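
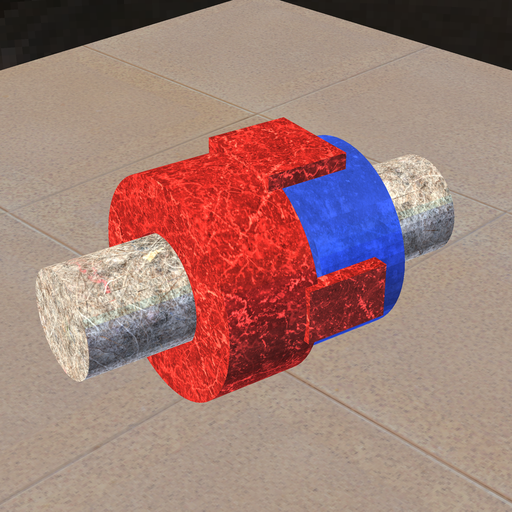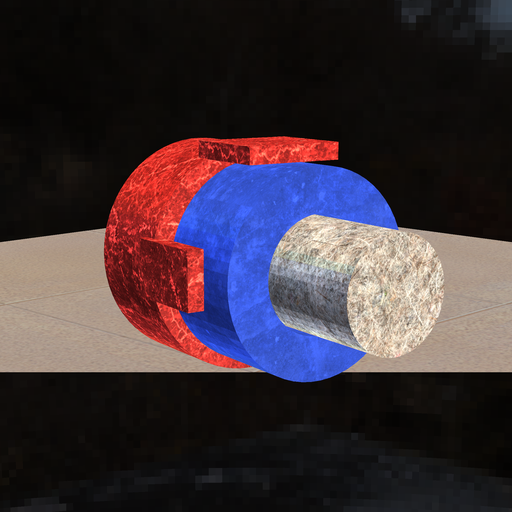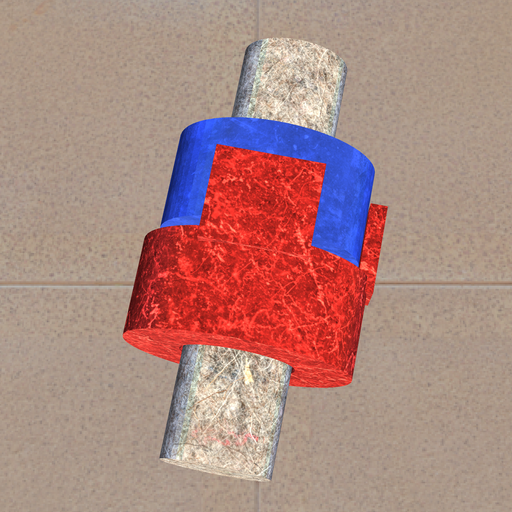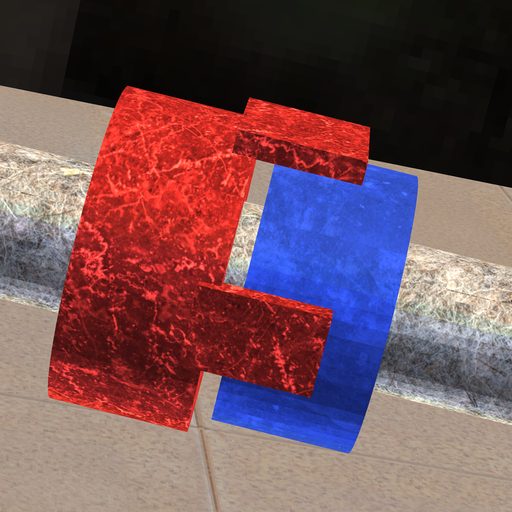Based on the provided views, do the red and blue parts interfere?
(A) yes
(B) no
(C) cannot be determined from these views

(B) no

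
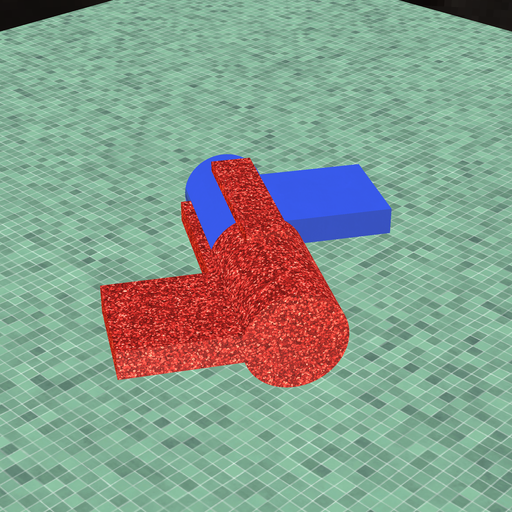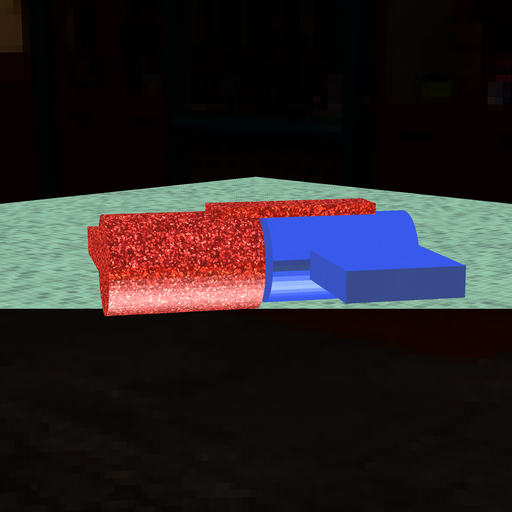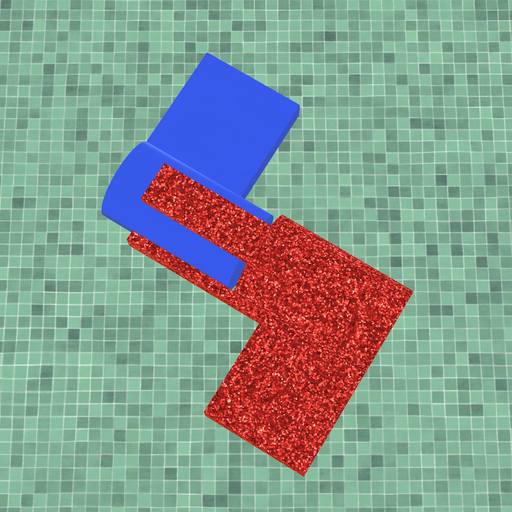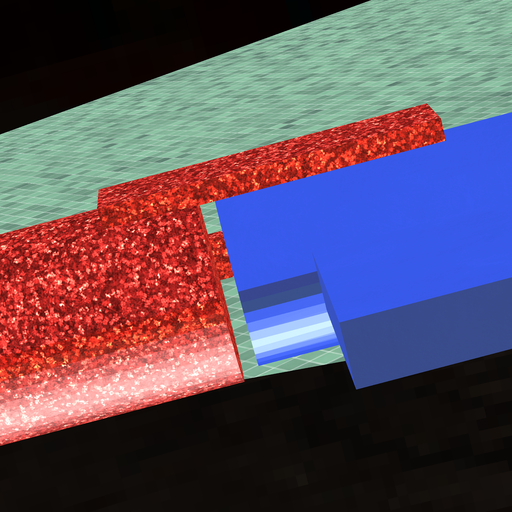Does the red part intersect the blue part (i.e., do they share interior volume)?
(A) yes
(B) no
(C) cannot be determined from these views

(B) no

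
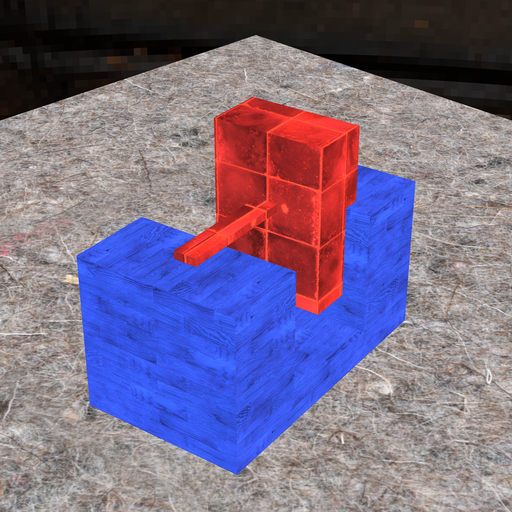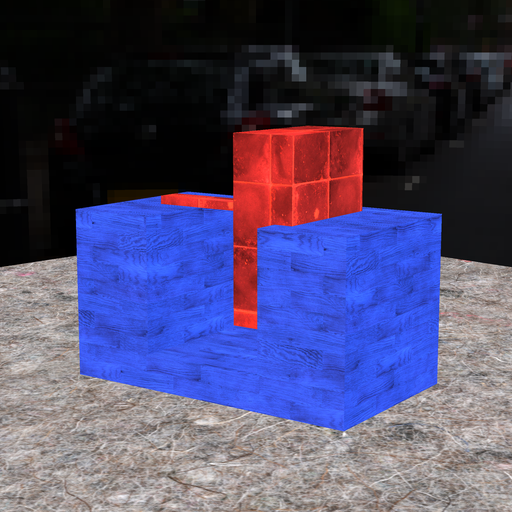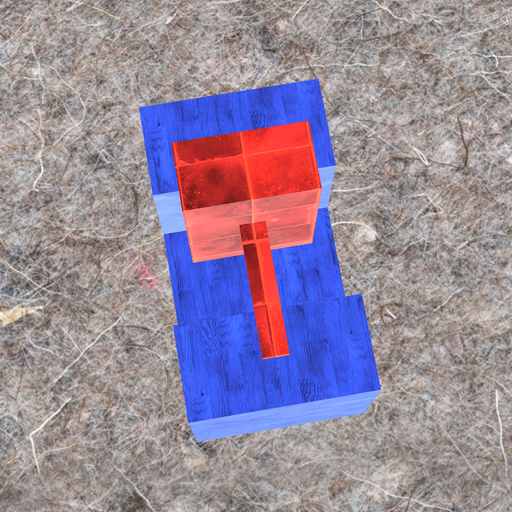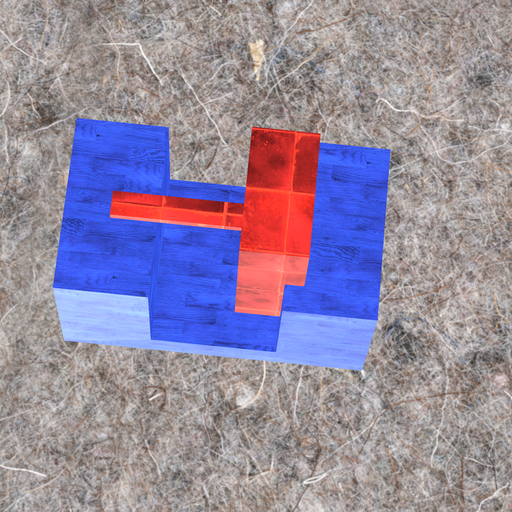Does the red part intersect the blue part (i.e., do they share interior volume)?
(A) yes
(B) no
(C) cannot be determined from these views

(A) yes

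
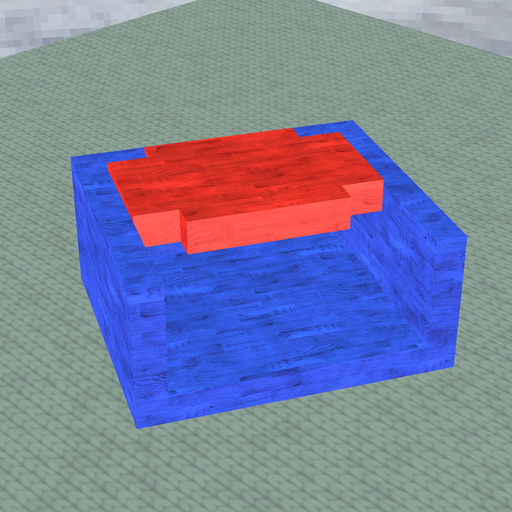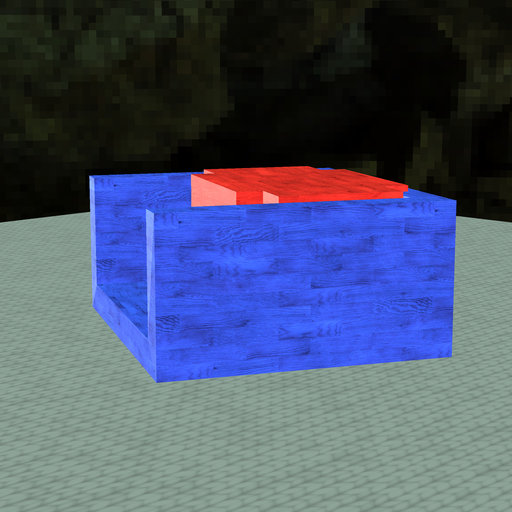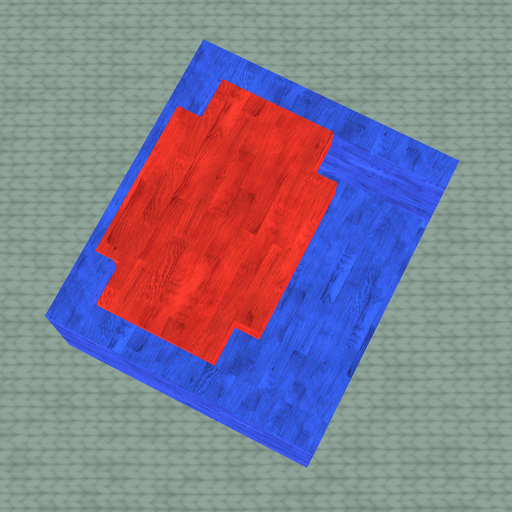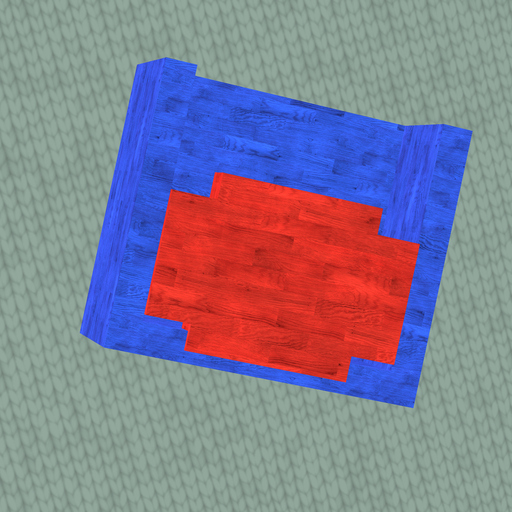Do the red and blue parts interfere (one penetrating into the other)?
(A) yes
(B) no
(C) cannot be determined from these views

(A) yes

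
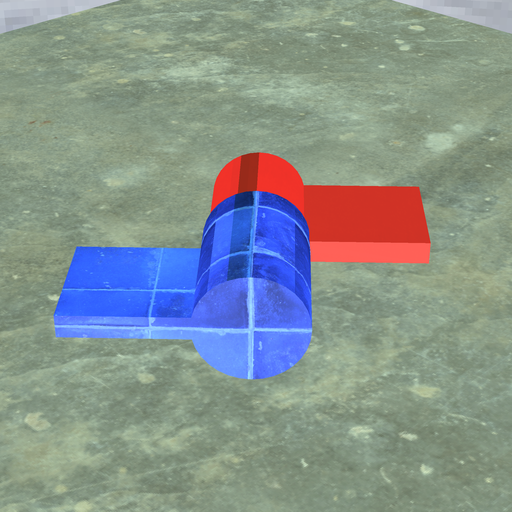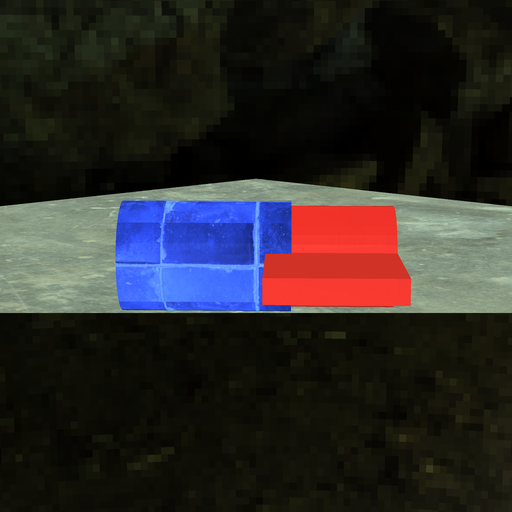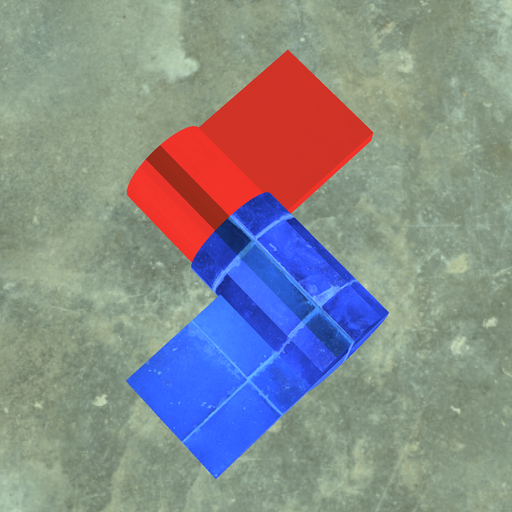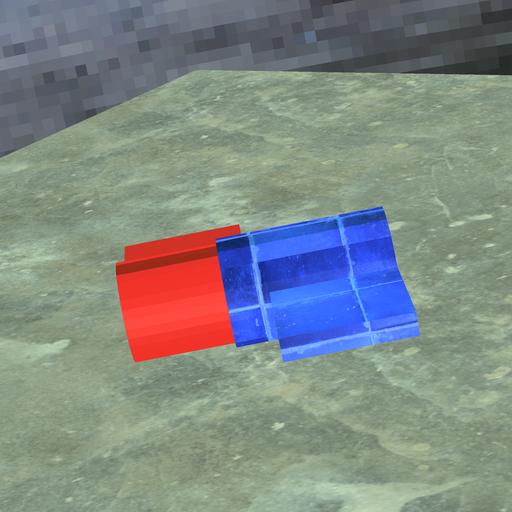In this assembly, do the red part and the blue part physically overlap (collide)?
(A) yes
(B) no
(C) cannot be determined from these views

(A) yes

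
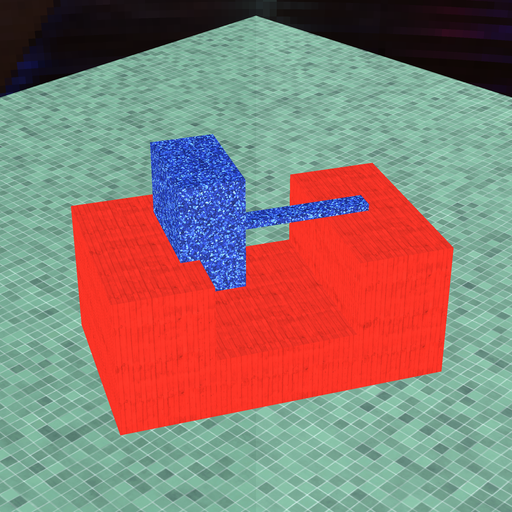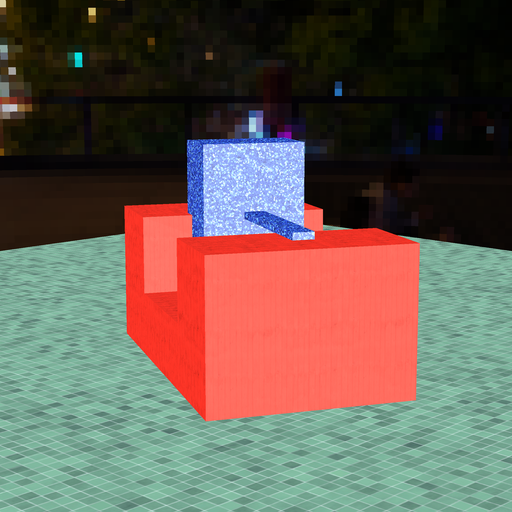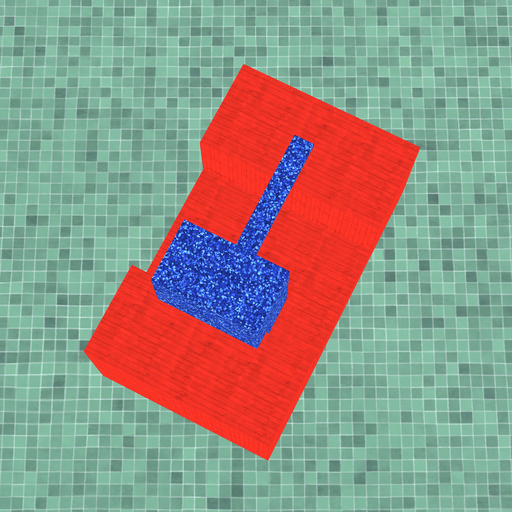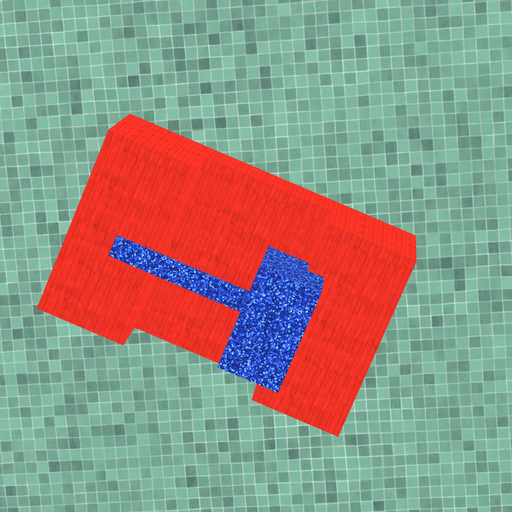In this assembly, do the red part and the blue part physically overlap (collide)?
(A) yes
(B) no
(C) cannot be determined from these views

(A) yes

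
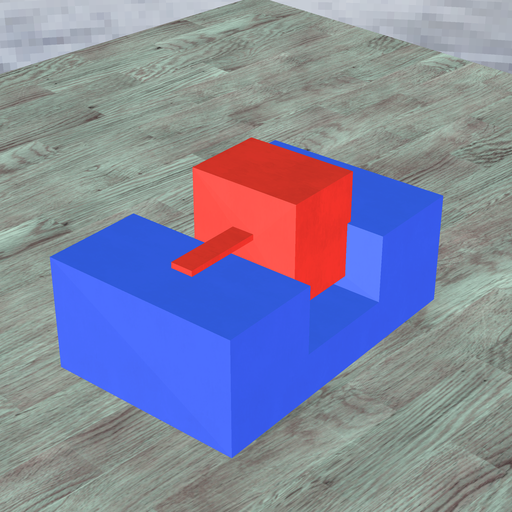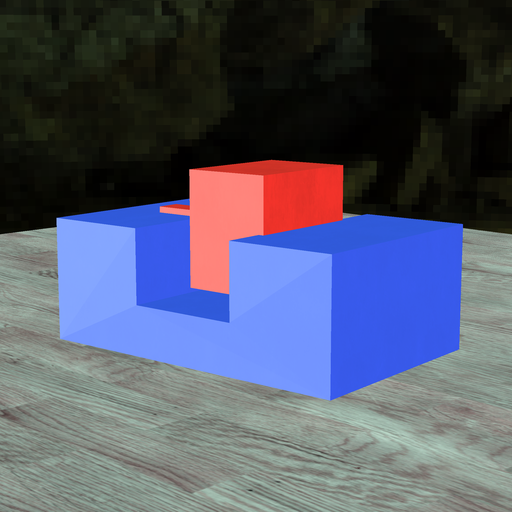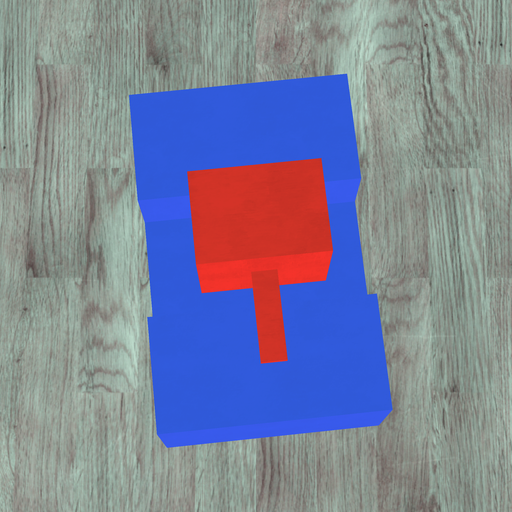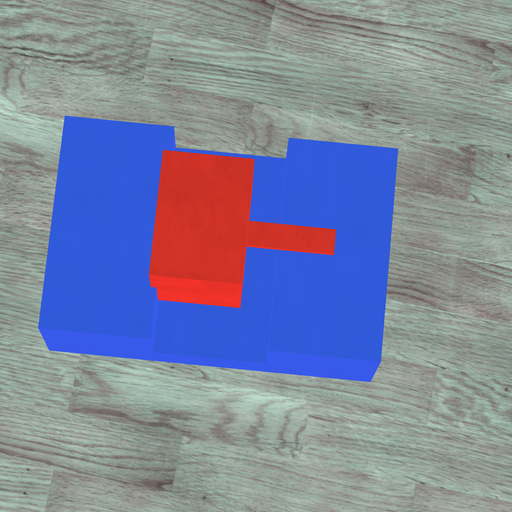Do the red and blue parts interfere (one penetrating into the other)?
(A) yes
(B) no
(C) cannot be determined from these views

(A) yes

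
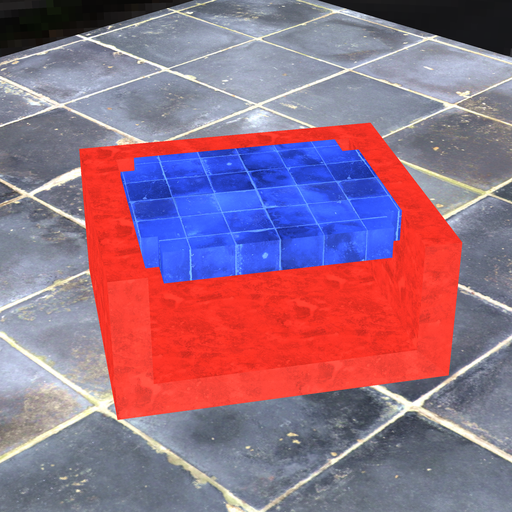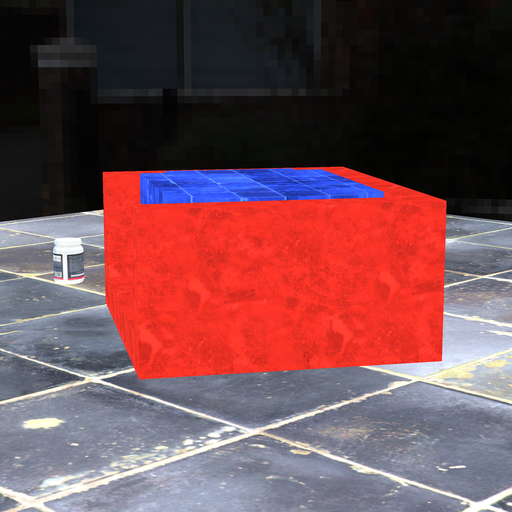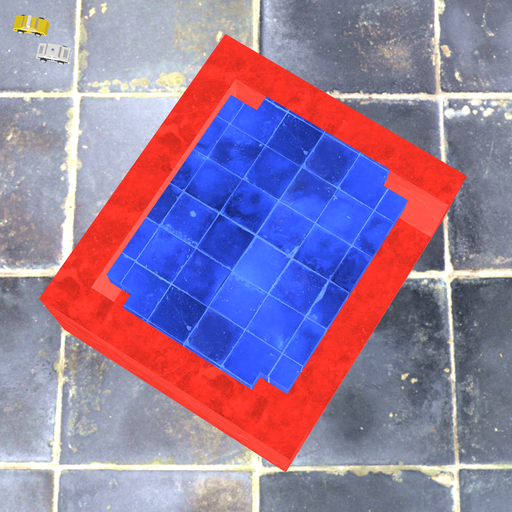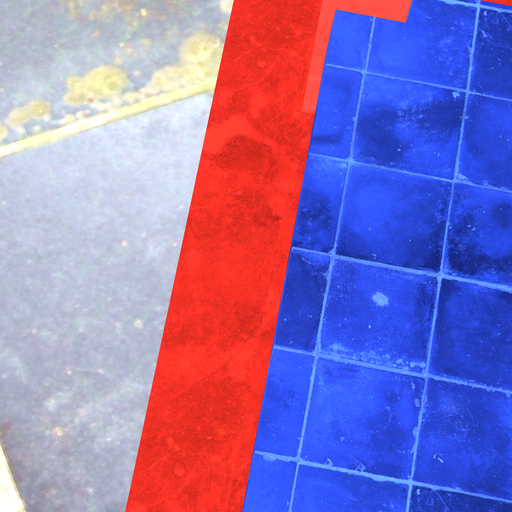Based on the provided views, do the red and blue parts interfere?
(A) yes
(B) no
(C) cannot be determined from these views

(B) no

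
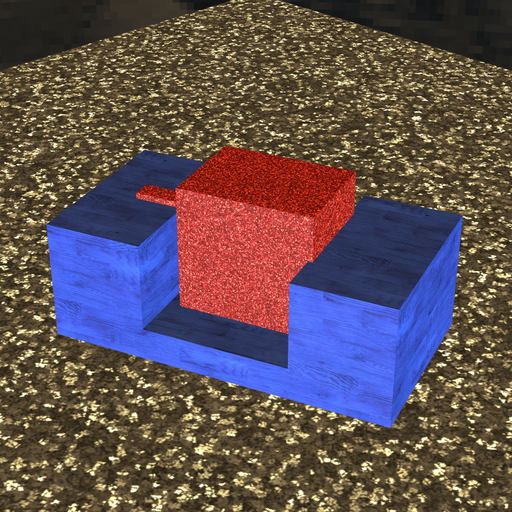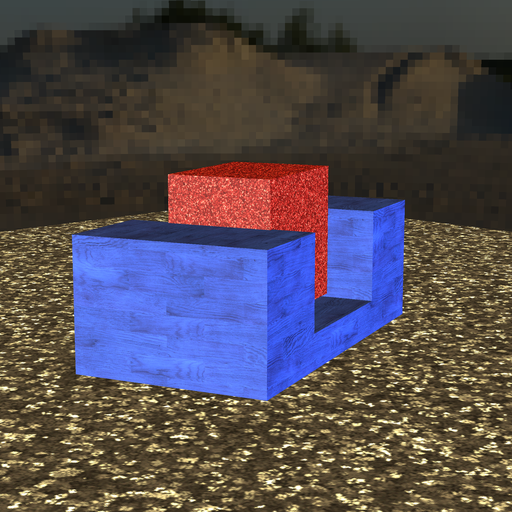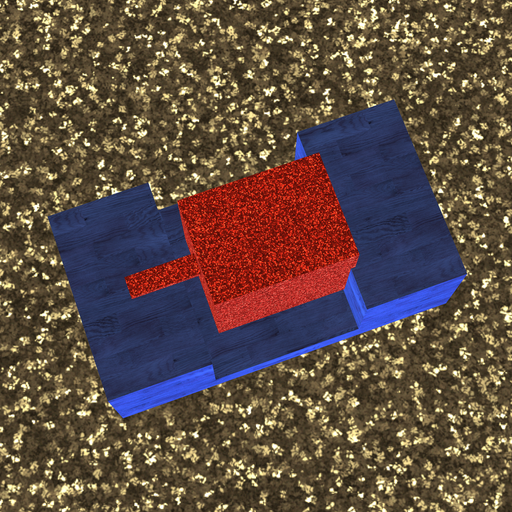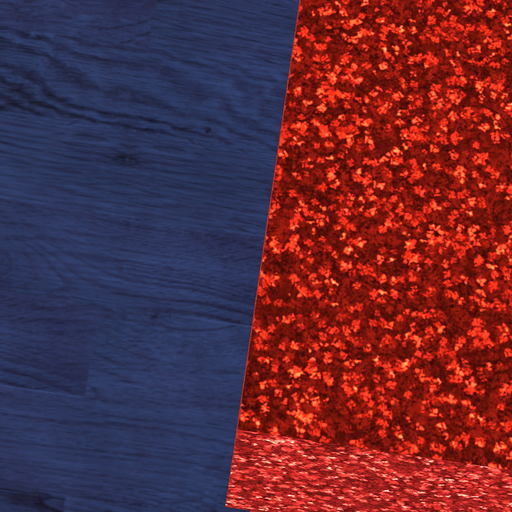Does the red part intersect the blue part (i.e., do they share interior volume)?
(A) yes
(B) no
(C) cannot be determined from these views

(A) yes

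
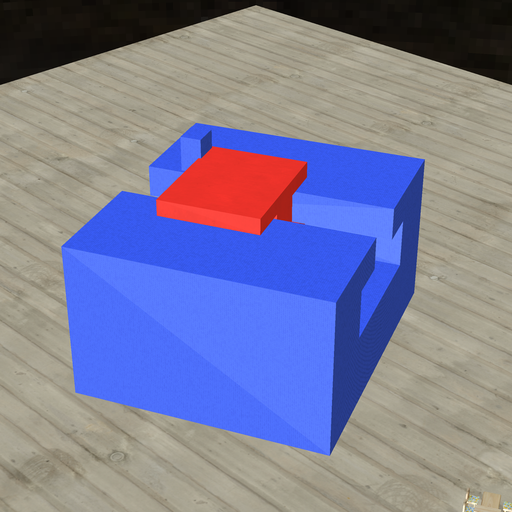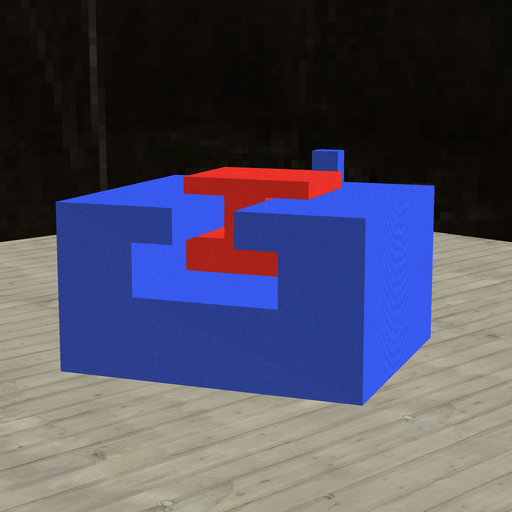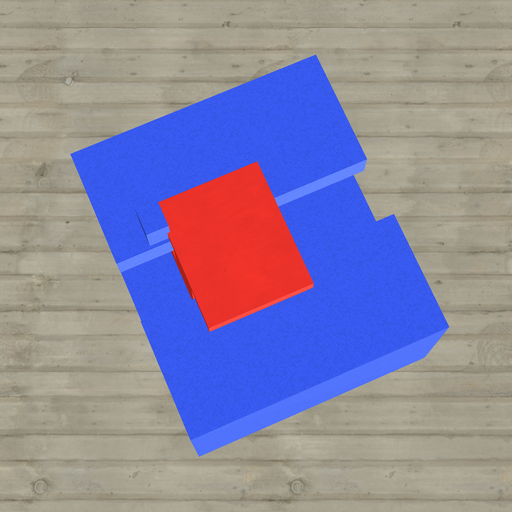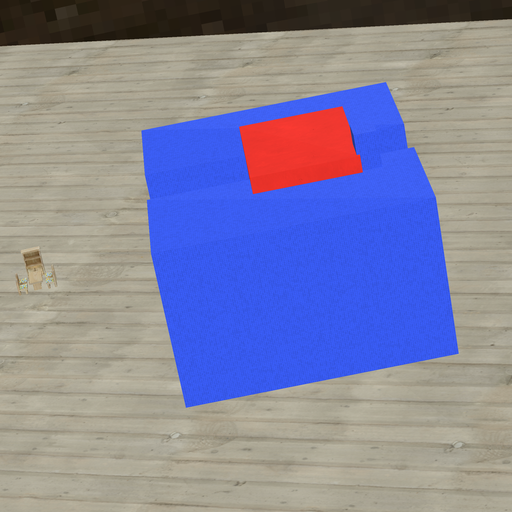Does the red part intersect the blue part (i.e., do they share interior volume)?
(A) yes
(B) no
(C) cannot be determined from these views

(A) yes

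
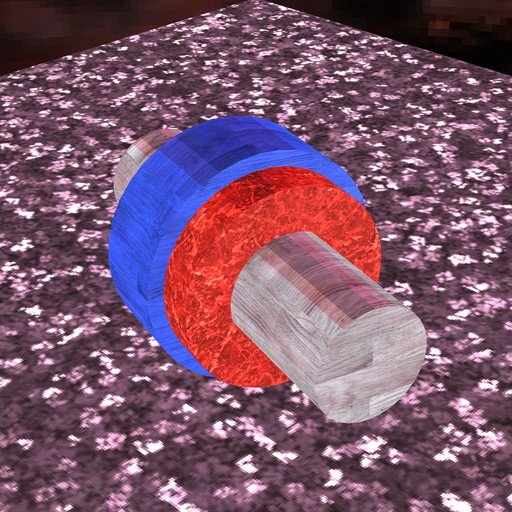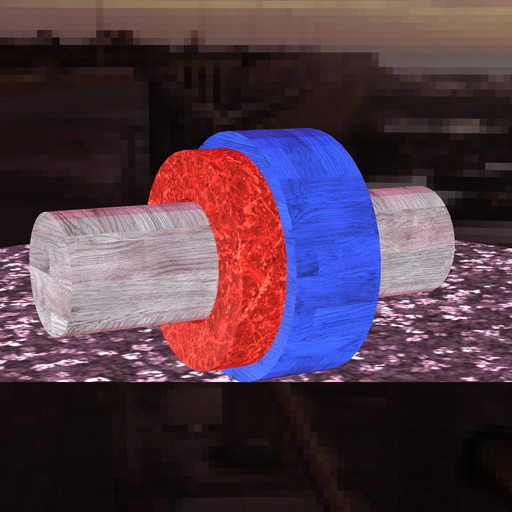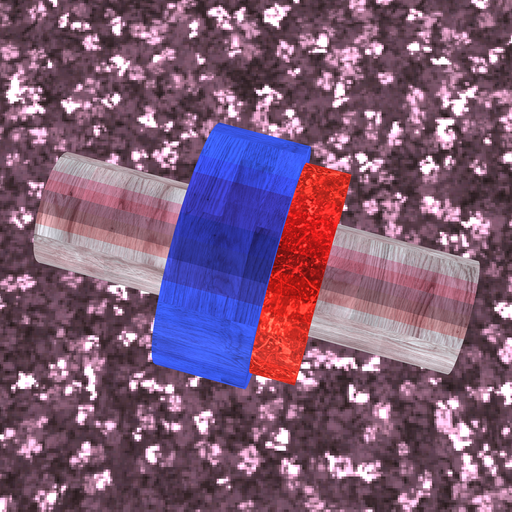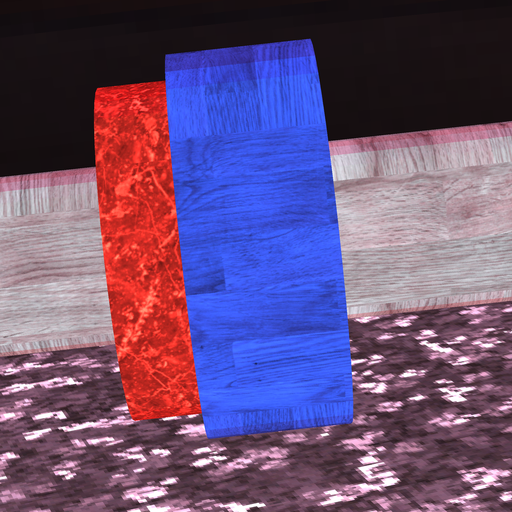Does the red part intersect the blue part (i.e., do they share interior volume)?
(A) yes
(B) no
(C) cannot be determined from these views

(A) yes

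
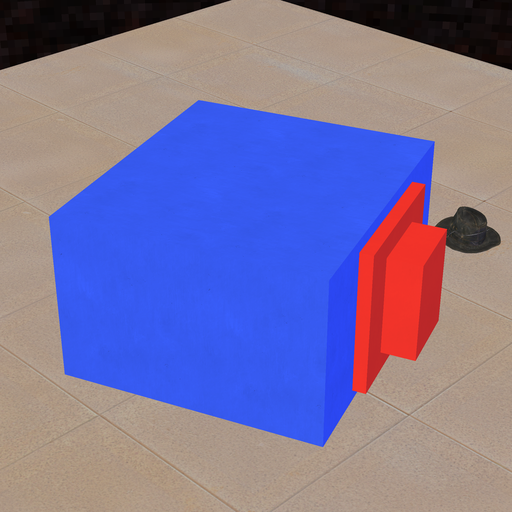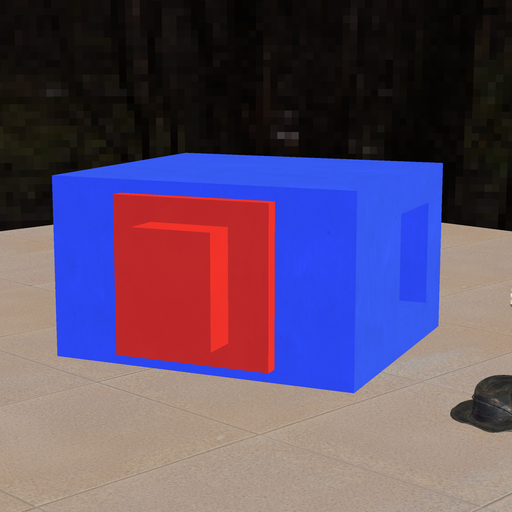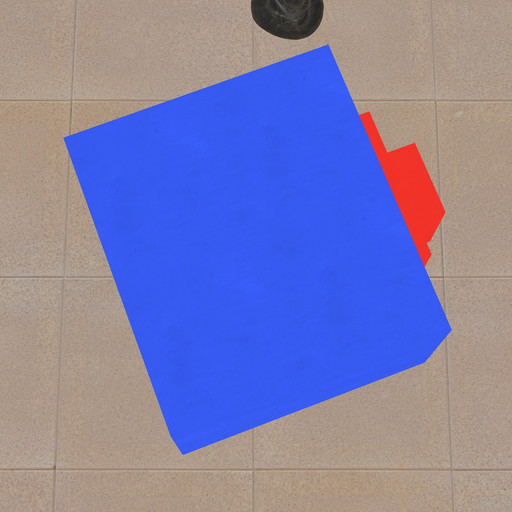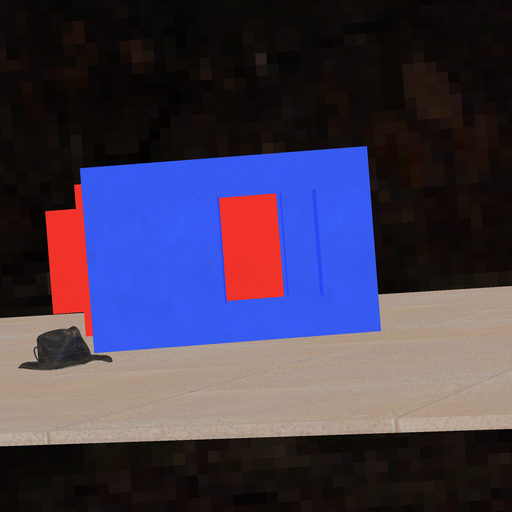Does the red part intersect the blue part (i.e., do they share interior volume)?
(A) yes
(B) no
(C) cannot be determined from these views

(B) no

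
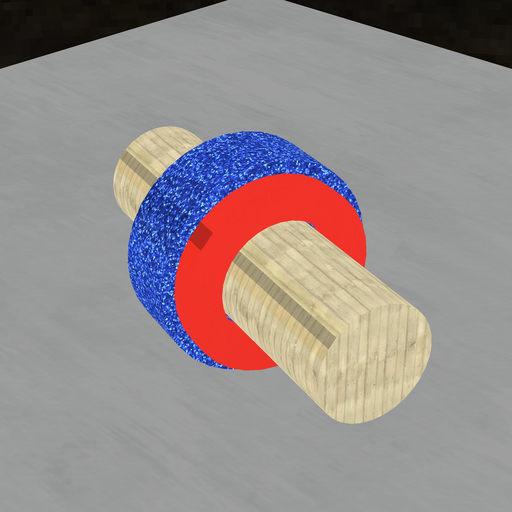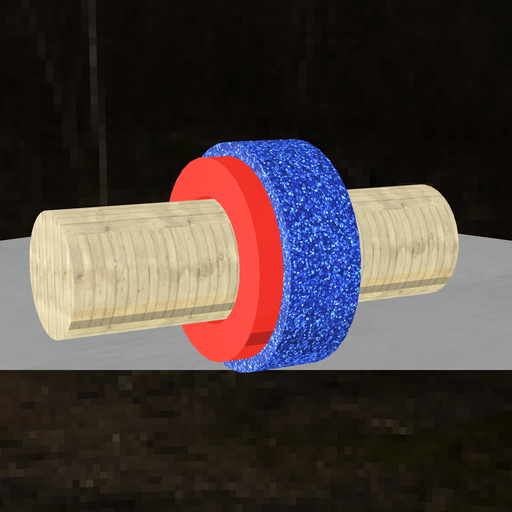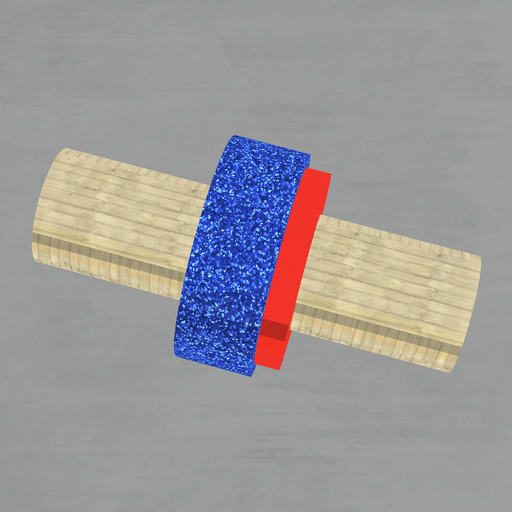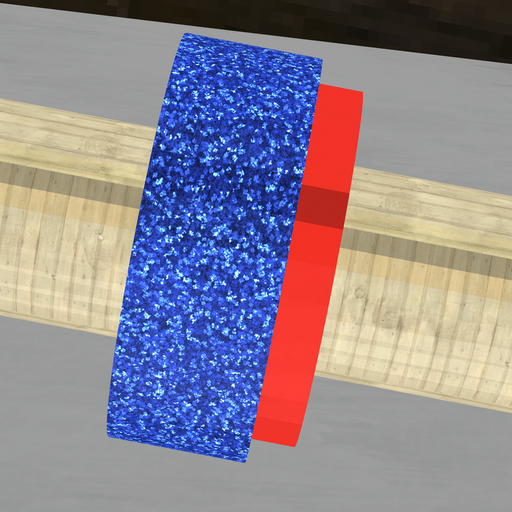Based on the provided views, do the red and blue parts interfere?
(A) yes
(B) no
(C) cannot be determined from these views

(A) yes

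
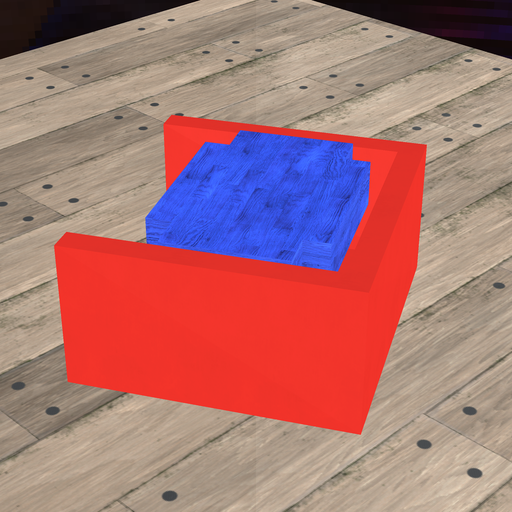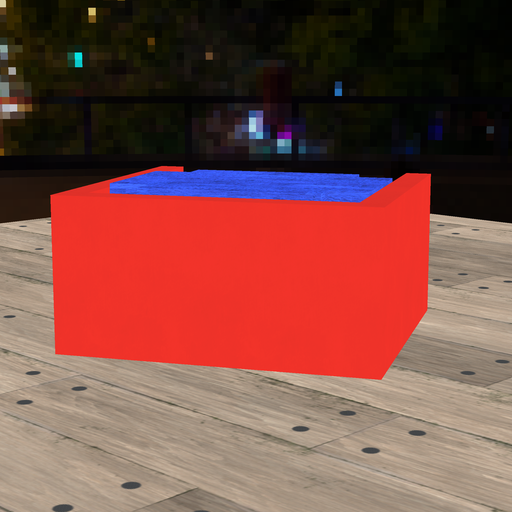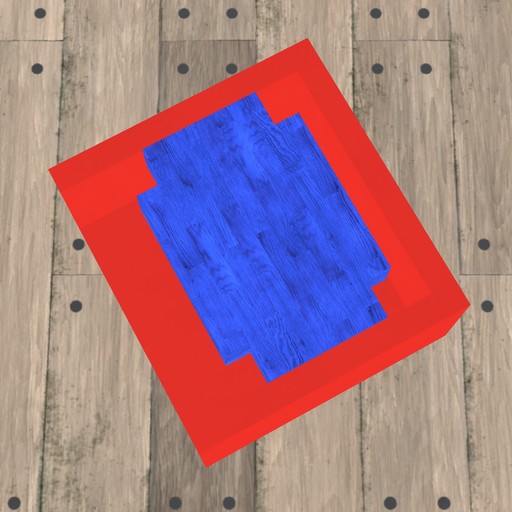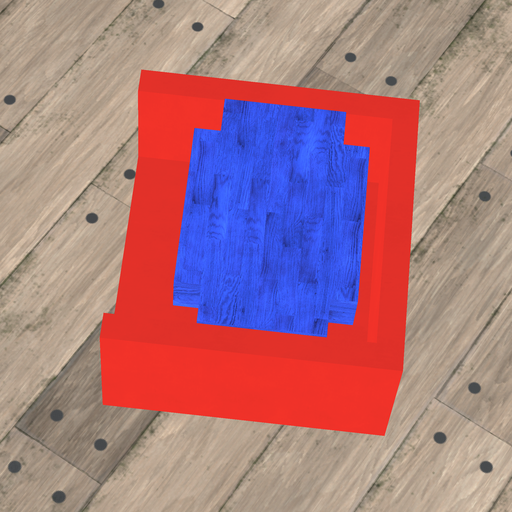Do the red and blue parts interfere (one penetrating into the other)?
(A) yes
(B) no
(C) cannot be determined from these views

(B) no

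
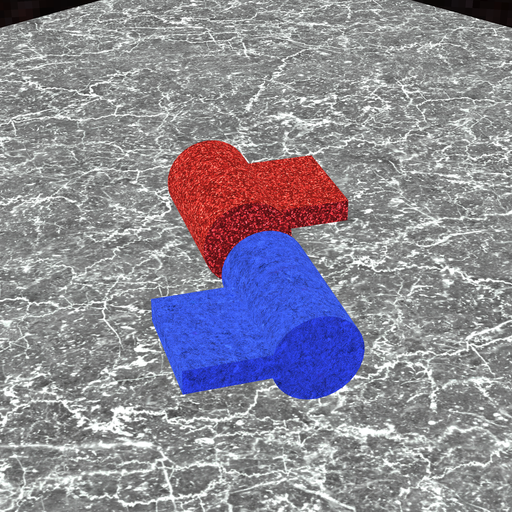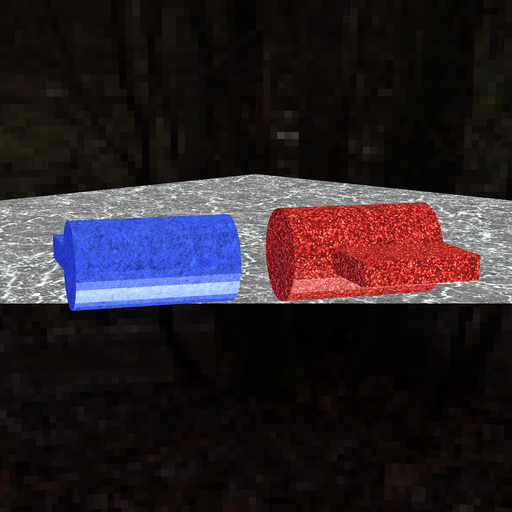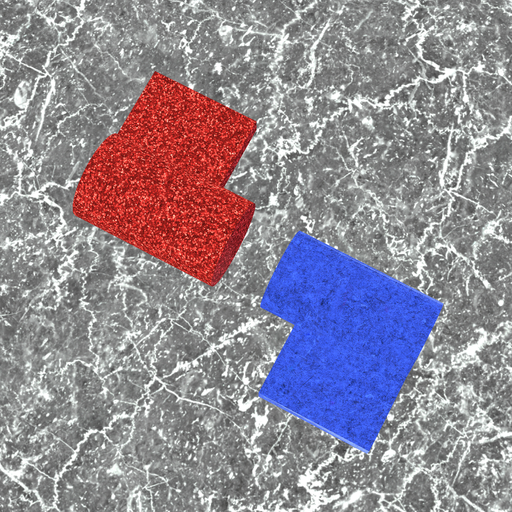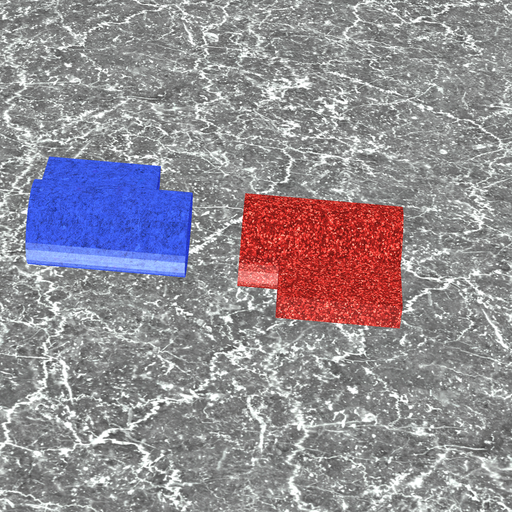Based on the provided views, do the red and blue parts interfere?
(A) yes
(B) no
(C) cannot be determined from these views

(B) no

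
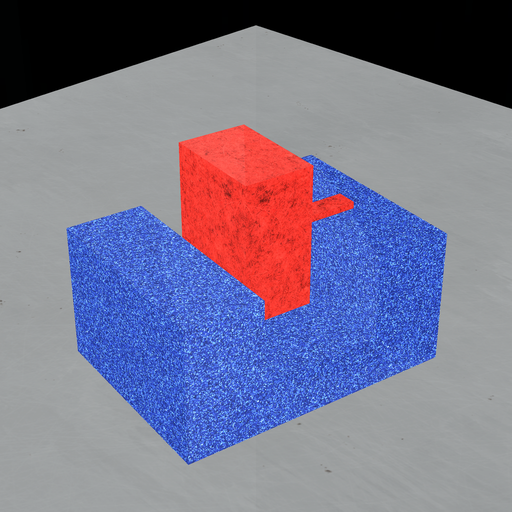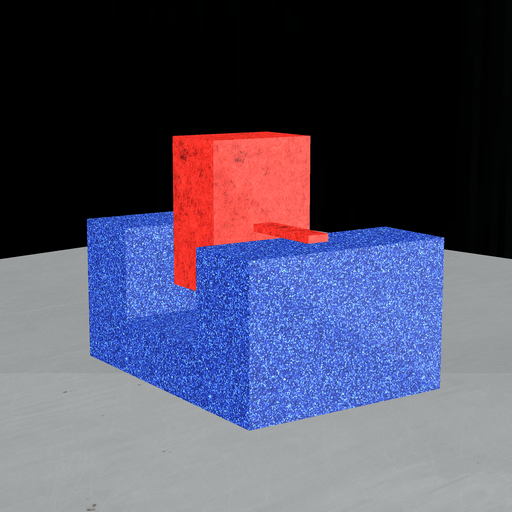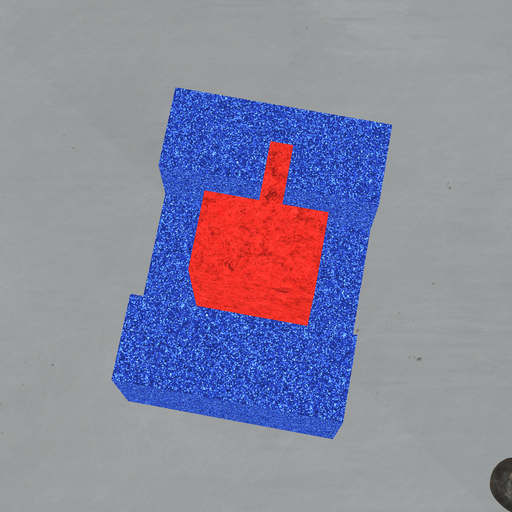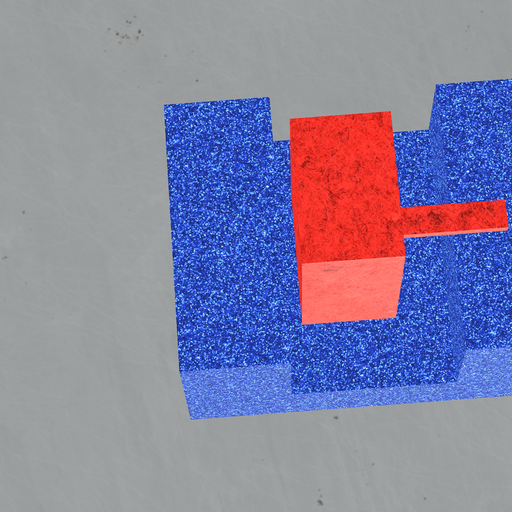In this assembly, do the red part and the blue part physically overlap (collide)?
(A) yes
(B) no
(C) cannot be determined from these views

(B) no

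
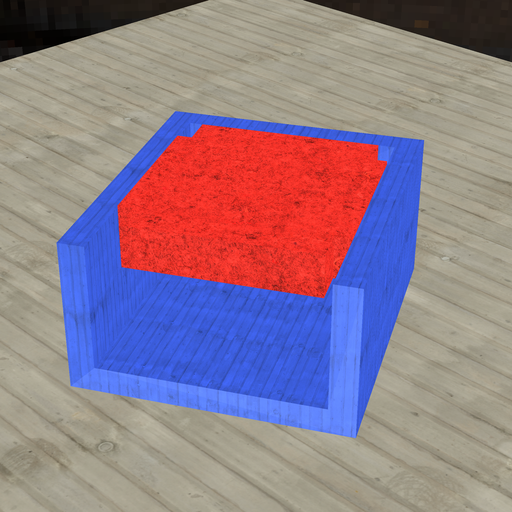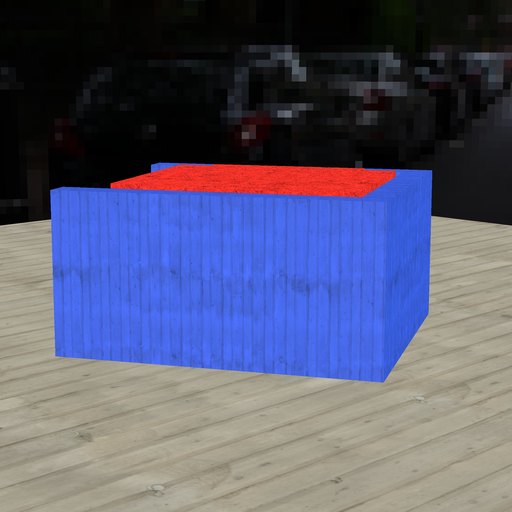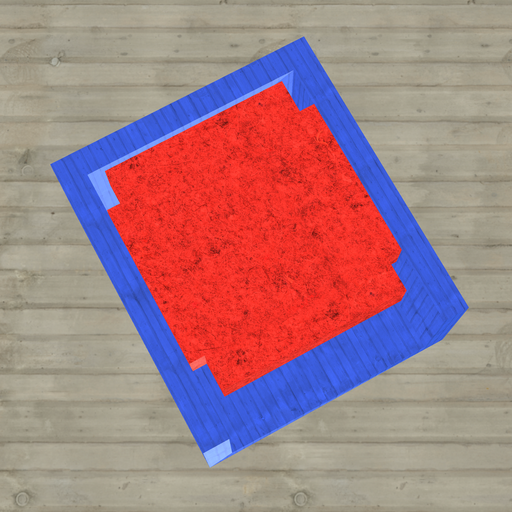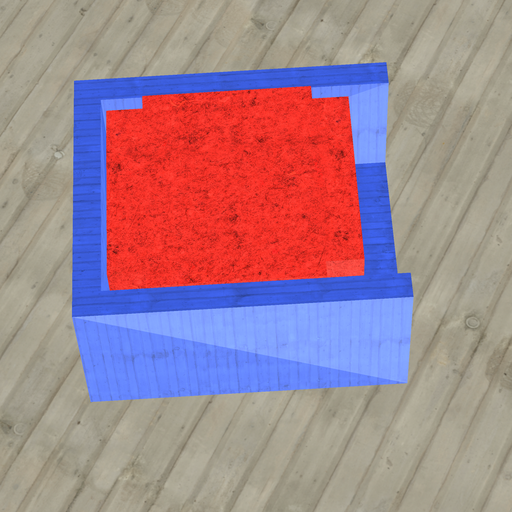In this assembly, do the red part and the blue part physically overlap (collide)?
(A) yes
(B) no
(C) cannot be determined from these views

(B) no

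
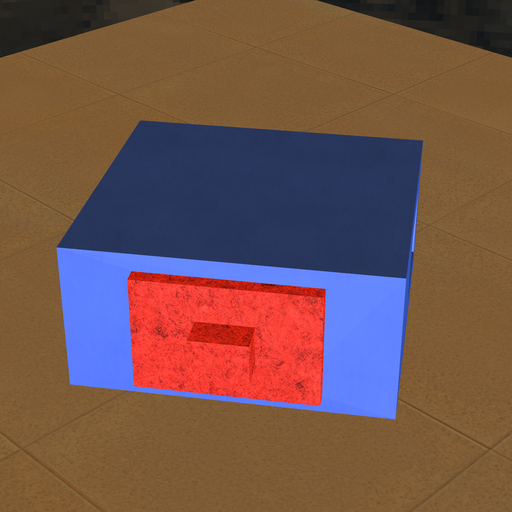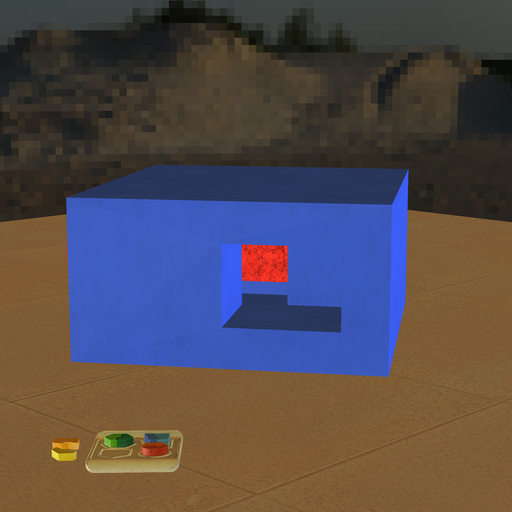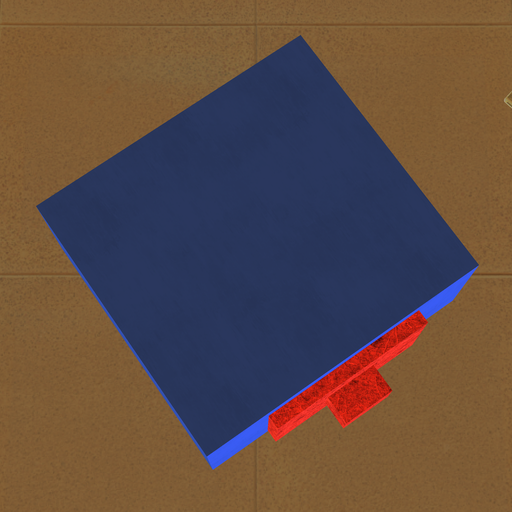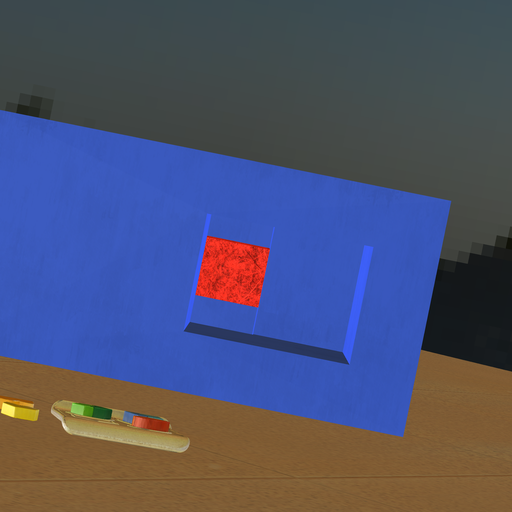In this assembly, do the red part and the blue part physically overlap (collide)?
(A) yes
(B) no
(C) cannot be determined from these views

(A) yes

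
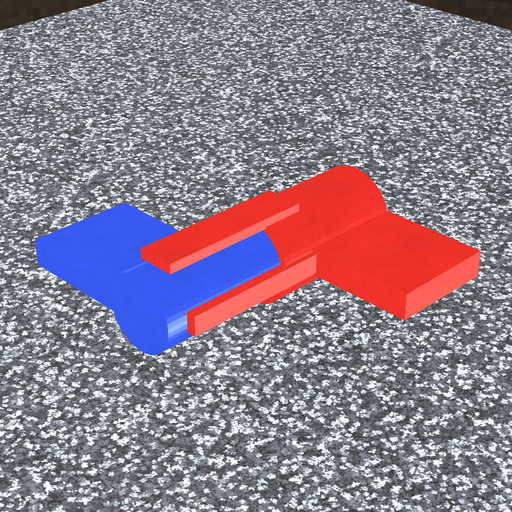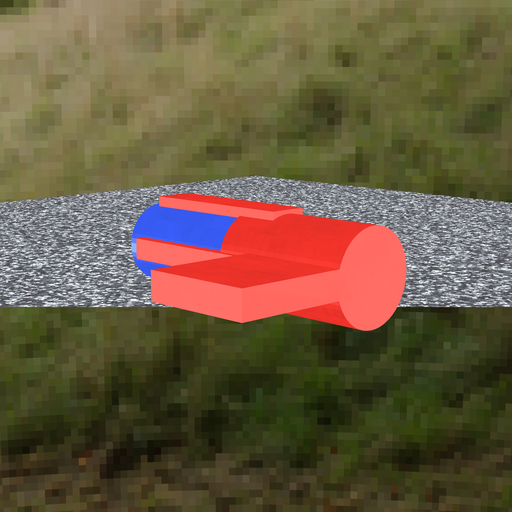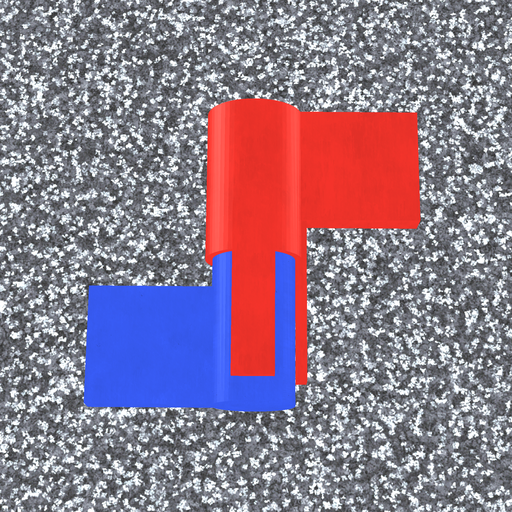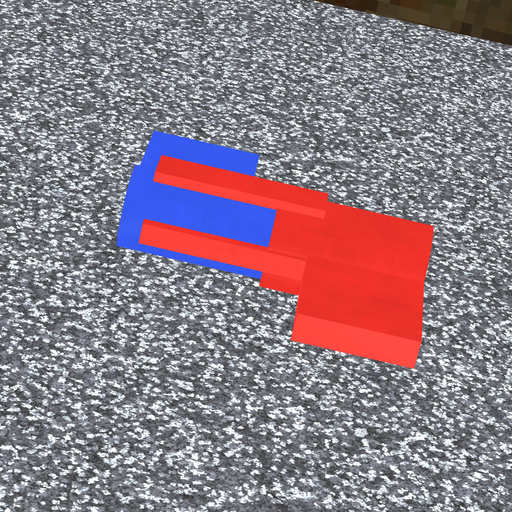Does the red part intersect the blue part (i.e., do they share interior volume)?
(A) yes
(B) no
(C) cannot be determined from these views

(A) yes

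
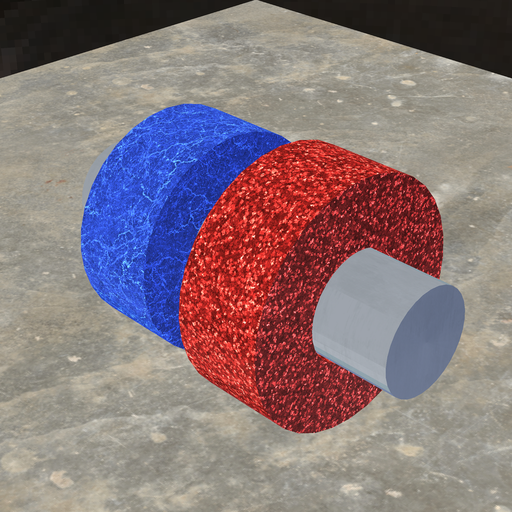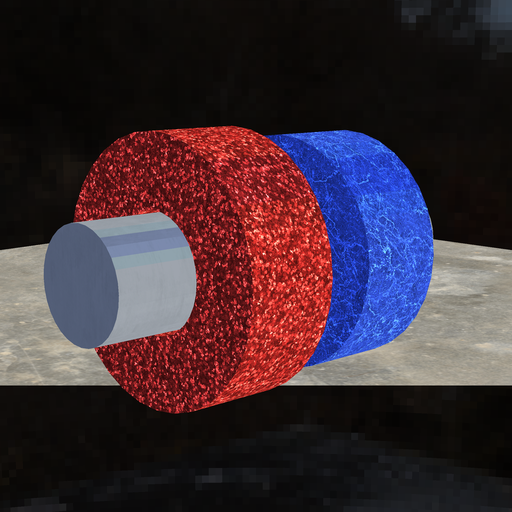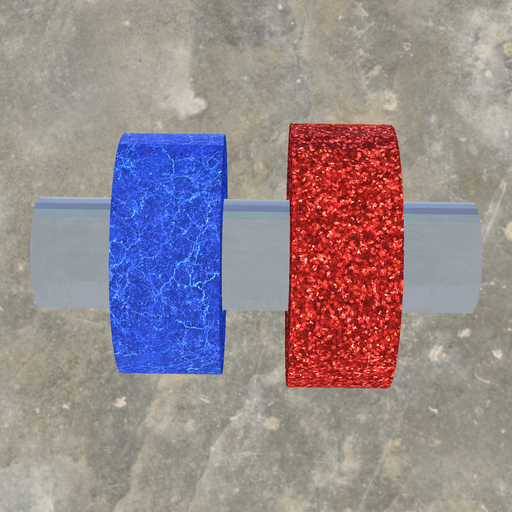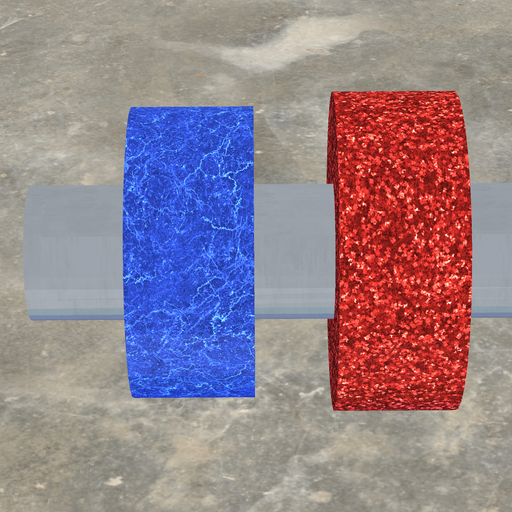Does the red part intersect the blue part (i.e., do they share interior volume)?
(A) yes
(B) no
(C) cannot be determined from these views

(B) no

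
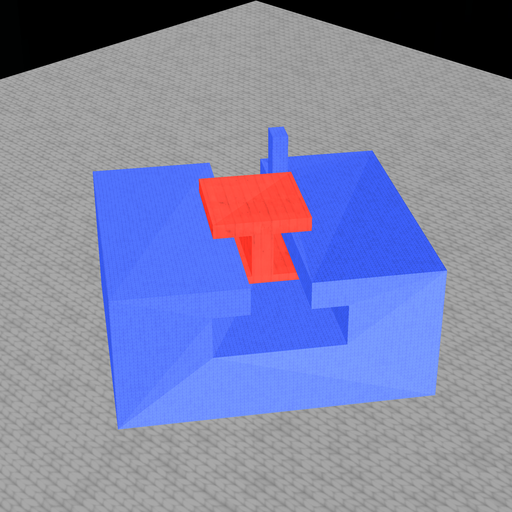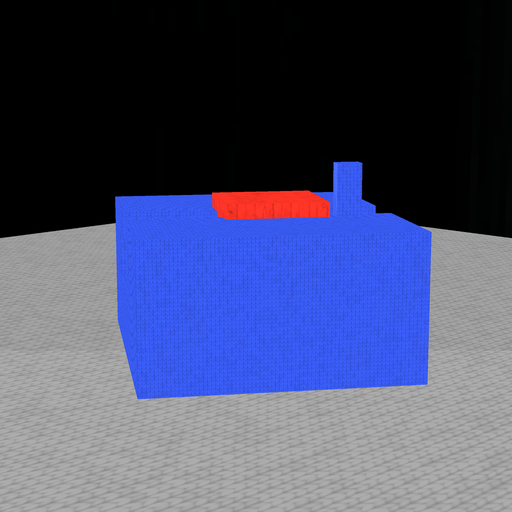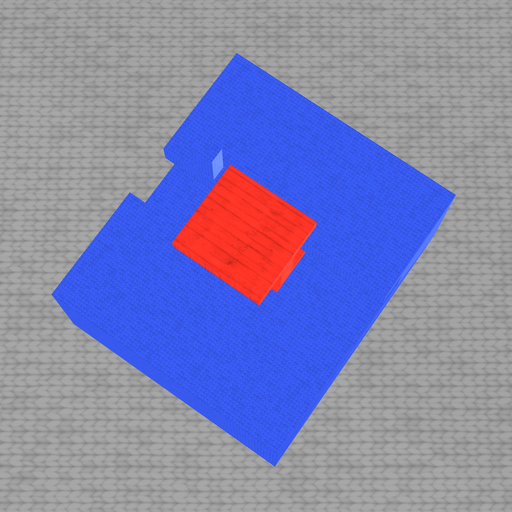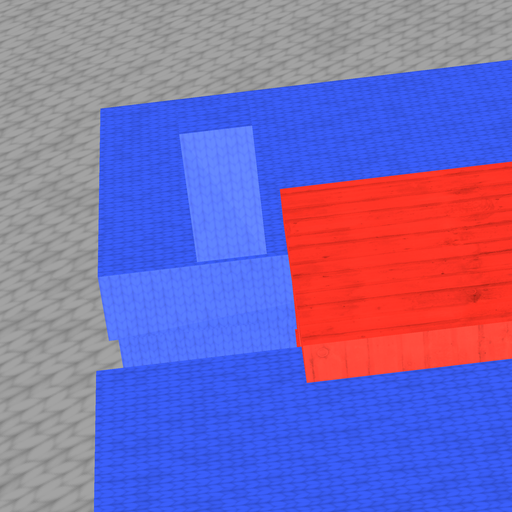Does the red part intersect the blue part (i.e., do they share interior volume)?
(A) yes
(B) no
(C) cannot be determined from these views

(B) no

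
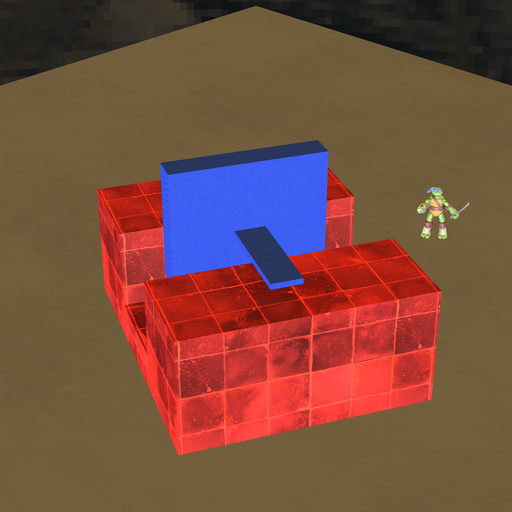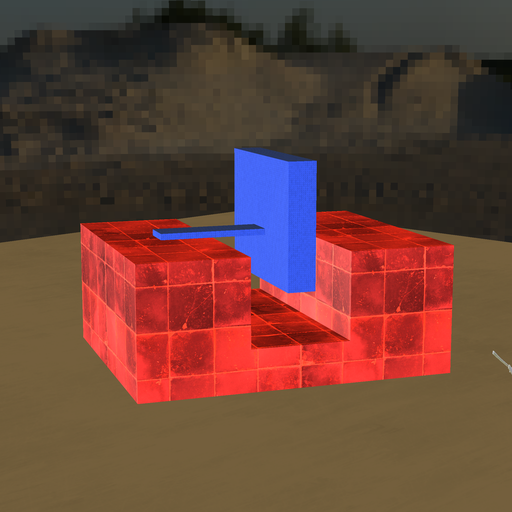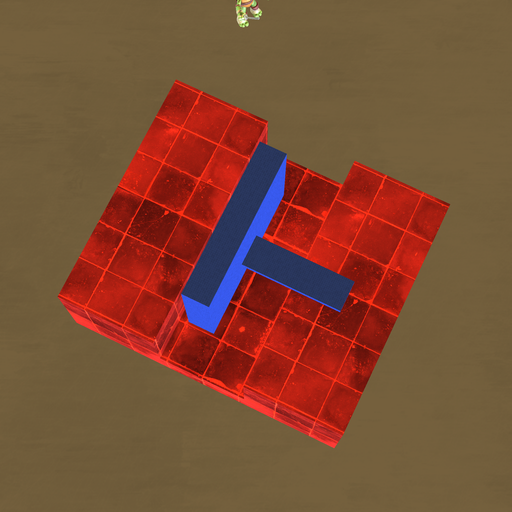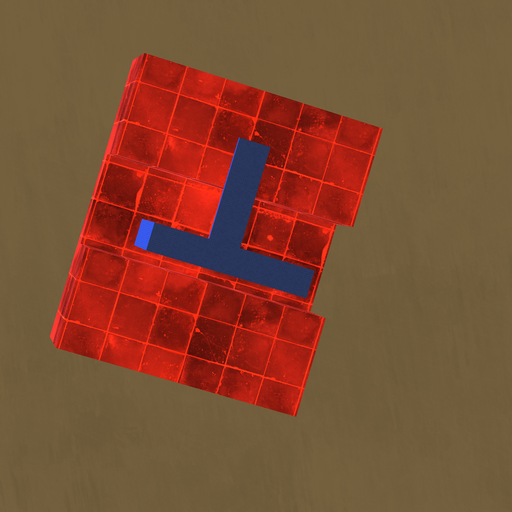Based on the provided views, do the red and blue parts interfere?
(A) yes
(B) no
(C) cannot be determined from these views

(B) no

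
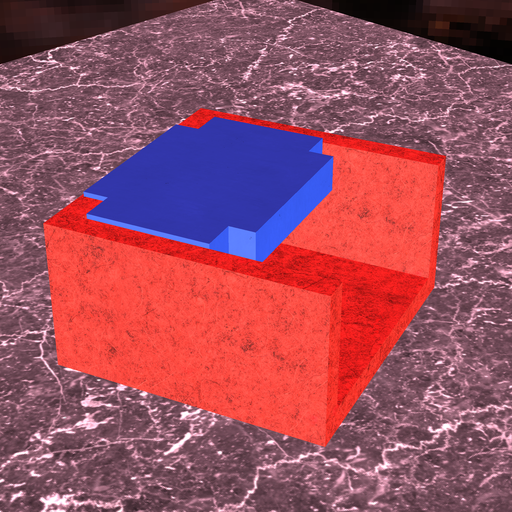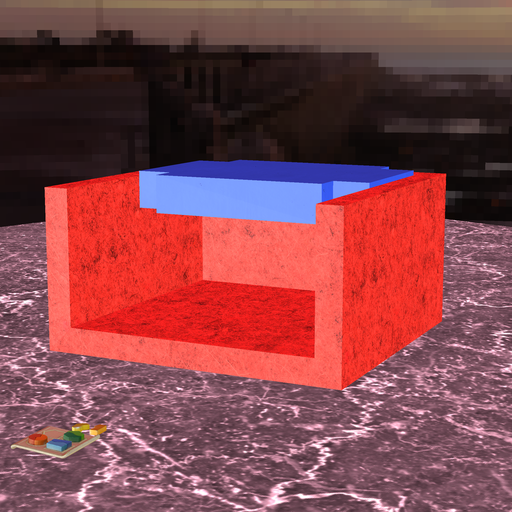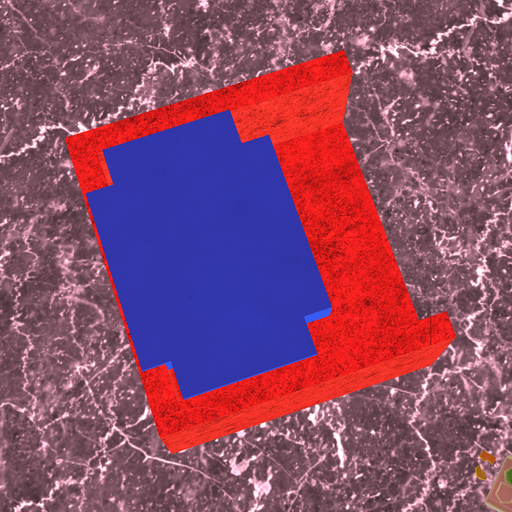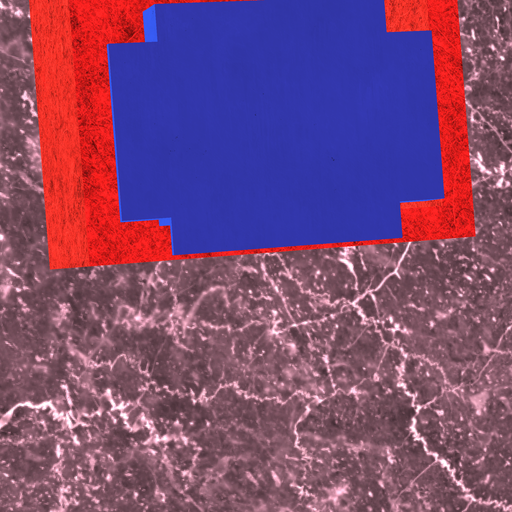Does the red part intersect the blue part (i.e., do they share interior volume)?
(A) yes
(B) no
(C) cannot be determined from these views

(A) yes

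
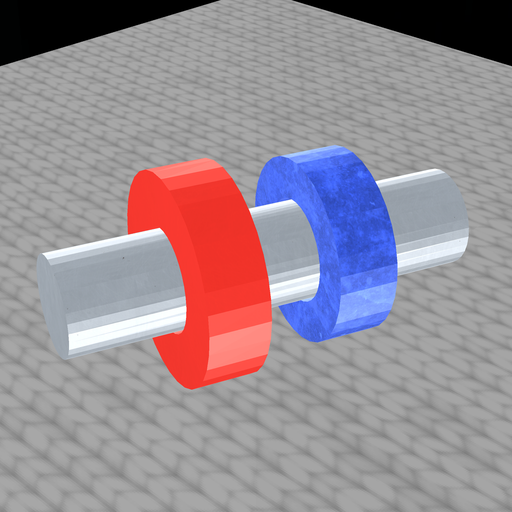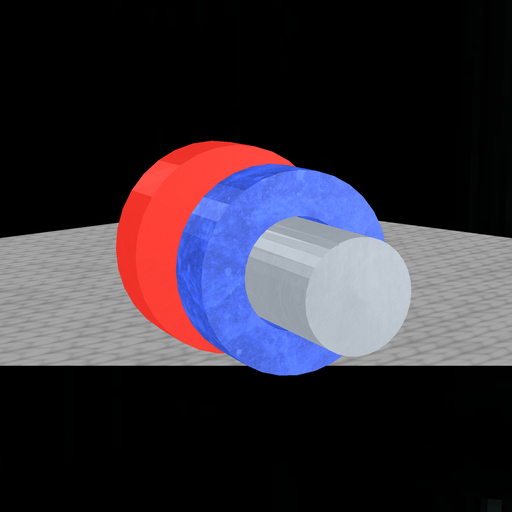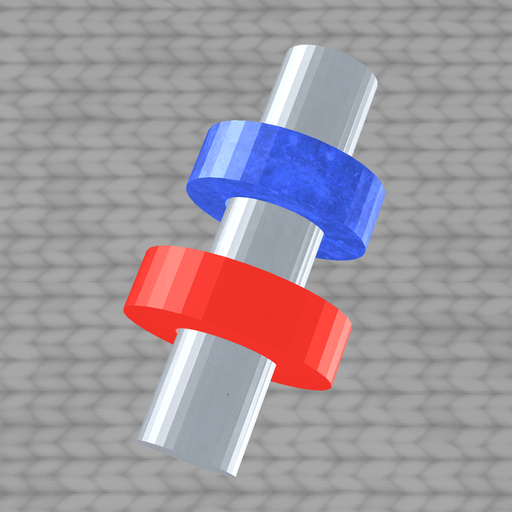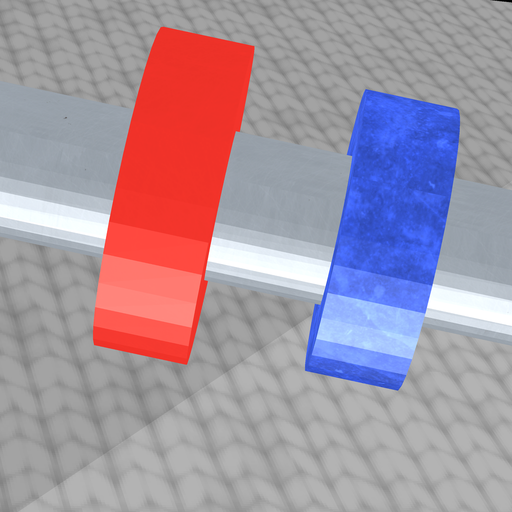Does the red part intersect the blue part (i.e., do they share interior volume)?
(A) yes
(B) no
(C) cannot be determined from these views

(B) no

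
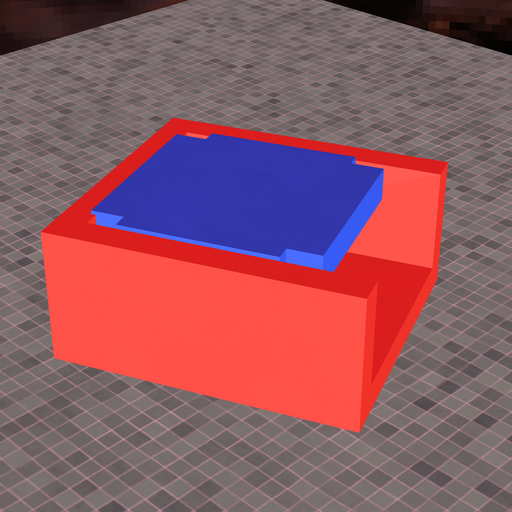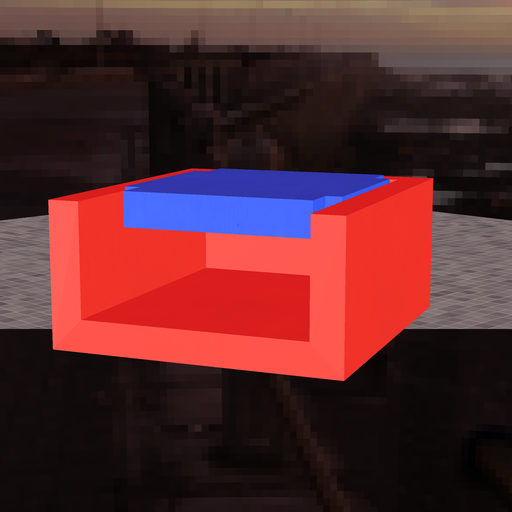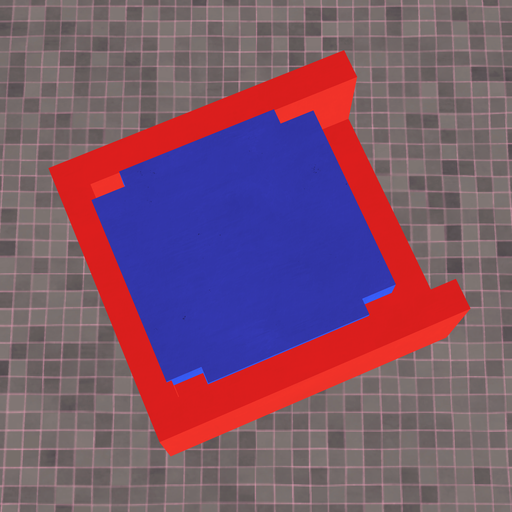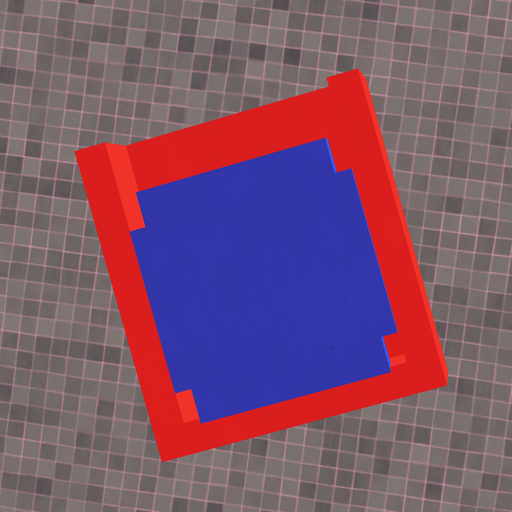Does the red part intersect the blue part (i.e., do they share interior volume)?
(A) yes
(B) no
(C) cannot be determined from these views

(A) yes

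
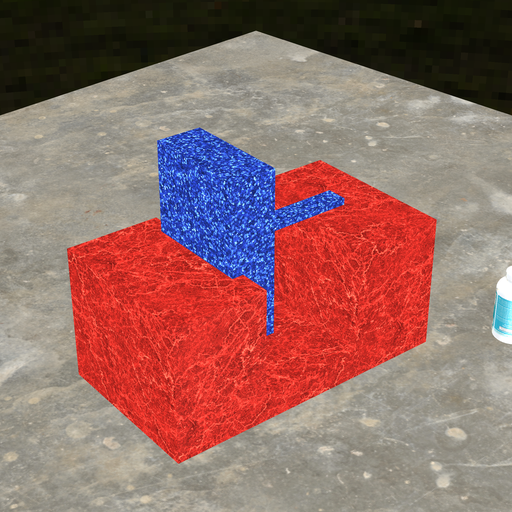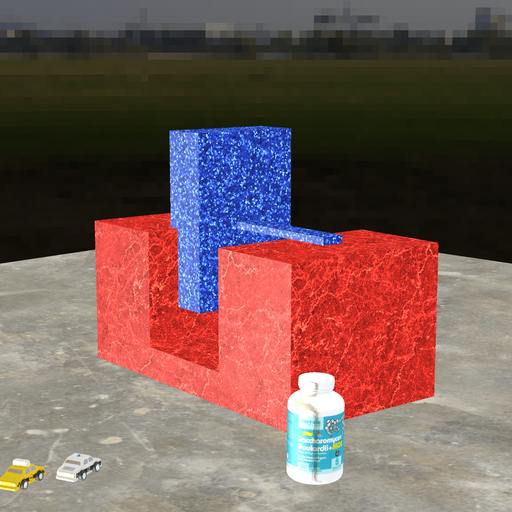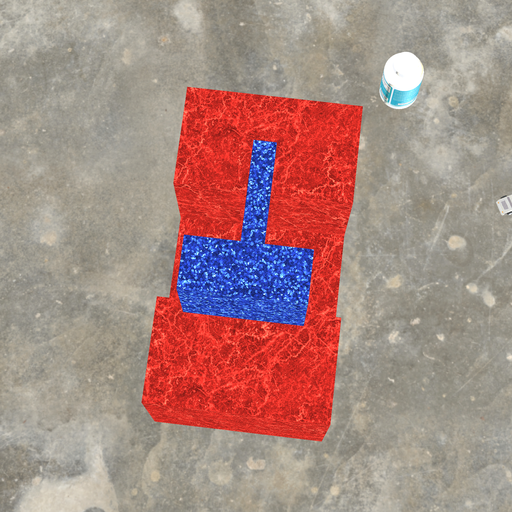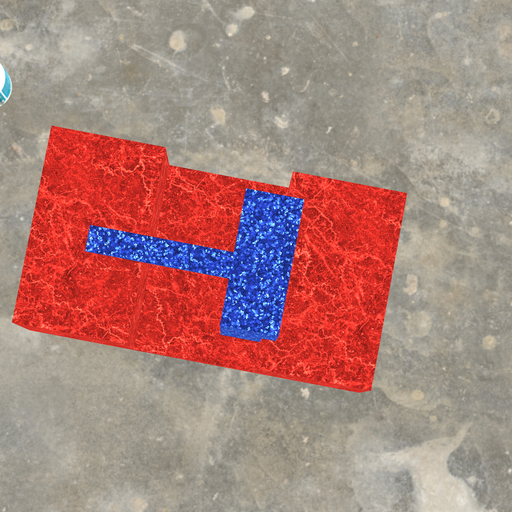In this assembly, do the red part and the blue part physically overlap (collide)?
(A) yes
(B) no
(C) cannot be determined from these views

(A) yes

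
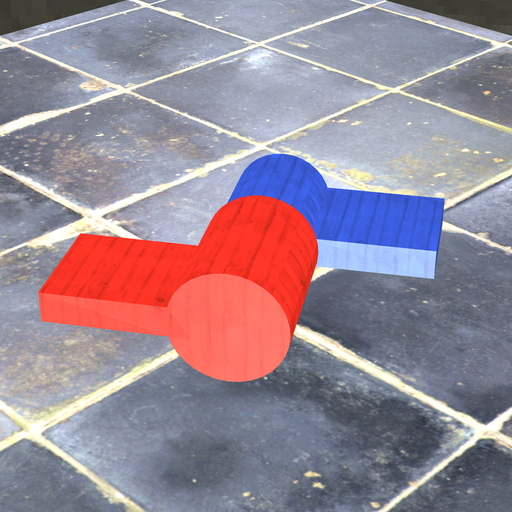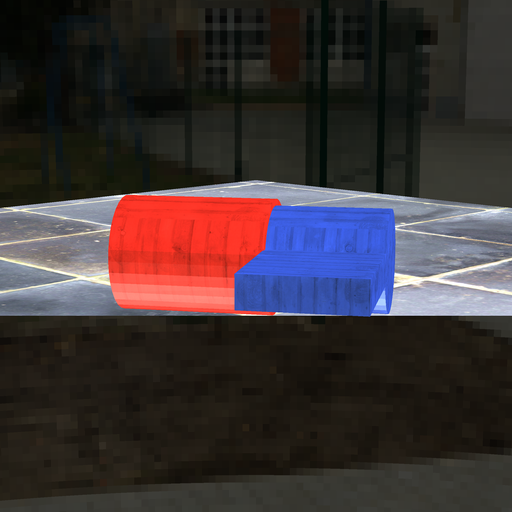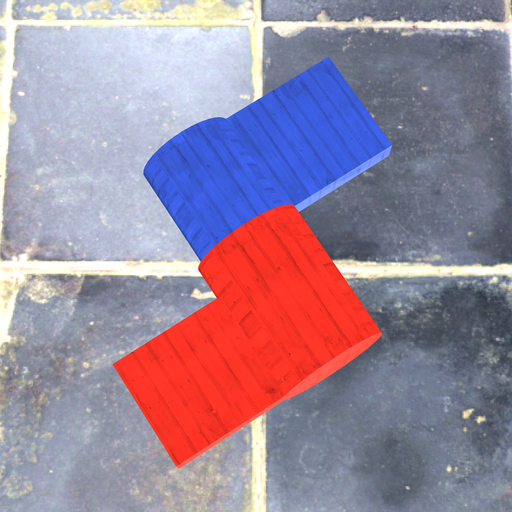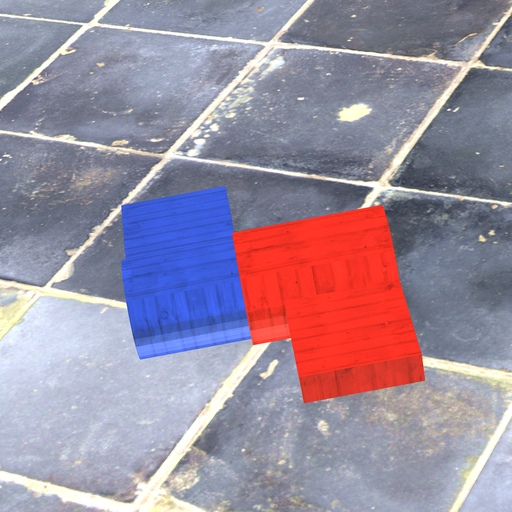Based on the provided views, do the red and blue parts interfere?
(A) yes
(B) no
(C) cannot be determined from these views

(A) yes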